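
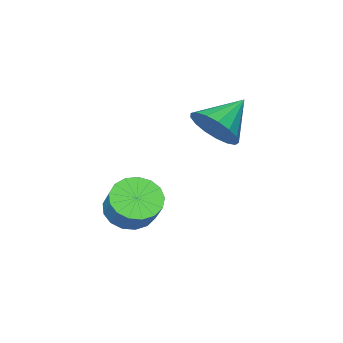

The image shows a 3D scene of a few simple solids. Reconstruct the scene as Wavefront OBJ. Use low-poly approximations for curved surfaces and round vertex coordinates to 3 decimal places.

v -1.95 2.863 1.988
v -1.604 3.39 2.588
v -3.17 2.817 2.732
v -1.78 3.651 2.315
v -1.995 3.732 1.968
v -2.2 3.614 1.625
v -2.348 3.324 1.366
v -2.404 2.928 1.248
v -2.357 2.518 1.3
v -2.216 2.187 1.51
v -2.014 2.01 1.829
v -1.798 2.03 2.184
v -1.617 2.24 2.494
v -1.512 2.593 2.689
v -1.507 3.008 2.722
v -0.407 0.954 -1.564
v 0.183 0.422 -1.36
v 0.477 1.074 -0.511
v -0.113 1.606 -0.716
v 0.36 0.667 -1.61
v 0.654 1.319 -0.761
v 0.361 0.978 -1.849
v 0.656 1.63 -1.001
v 0.187 1.283 -2.024
v 0.481 1.936 -1.175
v -0.124 1.513 -2.093
v 0.171 2.166 -1.244
v -0.499 1.615 -2.041
v -0.205 2.267 -1.192
v -0.854 1.565 -1.879
v -0.559 2.218 -1.031
v -1.106 1.375 -1.646
v -0.811 2.028 -0.798
v -1.198 1.089 -1.394
v -0.904 1.741 -0.545
v -1.109 0.772 -1.181
v -0.815 1.424 -0.332
v -0.859 0.496 -1.056
v -0.565 1.148 -0.207
v -0.506 0.325 -1.047
v -0.211 0.978 -0.198
v -0.13 0.299 -1.157
v 0.164 0.951 -0.308
f 2 1 4
f 2 4 3
f 4 1 5
f 4 5 3
f 5 1 6
f 5 6 3
f 6 1 7
f 6 7 3
f 7 1 8
f 7 8 3
f 8 1 9
f 8 9 3
f 9 1 10
f 9 10 3
f 10 1 11
f 10 11 3
f 11 1 12
f 11 12 3
f 12 1 13
f 12 13 3
f 13 1 14
f 13 14 3
f 14 1 15
f 14 15 3
f 15 1 2
f 15 2 3
f 17 16 20
f 17 20 18
f 18 20 21
f 18 21 19
f 20 16 22
f 20 22 21
f 21 22 23
f 21 23 19
f 22 16 24
f 22 24 23
f 23 24 25
f 23 25 19
f 24 16 26
f 24 26 25
f 25 26 27
f 25 27 19
f 26 16 28
f 26 28 27
f 27 28 29
f 27 29 19
f 28 16 30
f 28 30 29
f 29 30 31
f 29 31 19
f 30 16 32
f 30 32 31
f 31 32 33
f 31 33 19
f 32 16 34
f 32 34 33
f 33 34 35
f 33 35 19
f 34 16 36
f 34 36 35
f 35 36 37
f 35 37 19
f 36 16 38
f 36 38 37
f 37 38 39
f 37 39 19
f 38 16 40
f 38 40 39
f 39 40 41
f 39 41 19
f 40 16 42
f 40 42 41
f 41 42 43
f 41 43 19
f 42 16 17
f 42 17 43
f 43 17 18
f 43 18 19



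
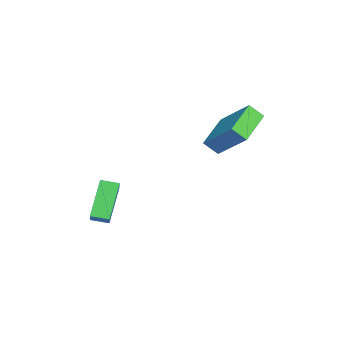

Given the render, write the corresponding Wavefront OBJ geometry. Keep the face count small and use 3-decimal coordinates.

v -5.278 2.613 0.871
v -4.42 3.909 2.253
v -5.278 3.255 0.269
v -4.42 4.551 1.651
v -3.52 2.069 0.289
v -2.662 3.365 1.671
v -3.52 2.711 -0.313
v -2.662 4.007 1.069
v -1.881 -2.533 -3.862
v -3.074 -2.298 -2.337
v -1.919 -1.719 -4.017
v -3.112 -1.483 -2.493
v -0.428 -2.257 -2.767
v -1.621 -2.021 -1.243
v -0.466 -1.442 -2.923
v -1.659 -1.207 -1.398
f 2 4 1
f 5 2 1
f 1 4 3
f 3 5 1
f 2 8 4
f 6 2 5
f 6 8 2
f 4 8 3
f 7 5 3
f 3 8 7
f 7 6 5
f 8 6 7
f 10 12 9
f 13 10 9
f 9 12 11
f 11 13 9
f 10 16 12
f 14 10 13
f 14 16 10
f 12 16 11
f 15 13 11
f 11 16 15
f 15 14 13
f 16 14 15



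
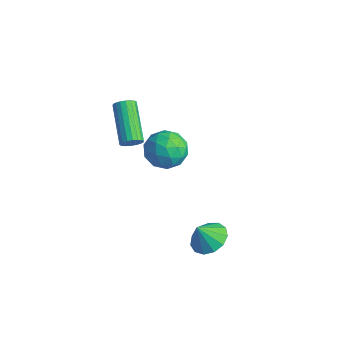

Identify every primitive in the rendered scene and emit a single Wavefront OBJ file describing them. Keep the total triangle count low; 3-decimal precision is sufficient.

v -3.102 3.964 -2.367
v -2.309 4.074 -1.637
v -1.971 3.226 -3.483
v -1.178 3.336 -2.753
v -1.983 2.632 -2.578
v -2.682 3.088 -1.888
v -1.598 4.212 -3.232
v -2.297 4.668 -2.542
v -1.38 4.226 -2.171
v -1.618 3.25 -1.767
v -2.662 4.05 -3.353
v -2.9 3.074 -2.949
v -2.805 4.084 -1.904
v -1.475 3.216 -3.216
v -1.948 2.803 -3.113
v -1.482 2.867 -2.684
v -3.024 3.505 -2.051
v -2.558 3.569 -1.622
v -2.366 2.722 -2.176
v -1.722 3.731 -3.498
v -1.256 3.795 -3.069
v -2.798 4.433 -2.436
v -2.332 4.497 -2.007
v -1.914 4.578 -2.944
v -1.793 4.238 -1.789
v -1.128 3.804 -2.445
v -1.375 4.319 -2.727
v -1.786 4.587 -2.321
v -1.933 3.664 -1.551
v -1.268 3.23 -2.208
v -1.741 2.817 -2.105
v -2.152 3.085 -1.699
v -1.387 3.754 -1.865
v -3.012 4.07 -2.912
v -2.347 3.636 -3.569
v -2.128 4.215 -3.421
v -2.539 4.483 -3.015
v -3.152 3.496 -2.675
v -2.487 3.062 -3.331
v -2.494 2.713 -2.799
v -2.905 2.981 -2.393
v -2.893 3.546 -3.255
v -0.692 0.699 0.927
v -0.355 0.995 1.21
v -1.971 1.837 2.255
v -2.308 1.541 1.973
v -0.404 1.133 1.024
v -2.019 1.974 2.07
v -0.509 1.185 0.82
v -2.124 2.026 1.865
v -0.651 1.141 0.637
v -2.266 1.982 1.682
v -0.801 1.009 0.511
v -2.416 1.85 1.556
v -0.929 0.816 0.468
v -2.545 1.657 1.513
v -1.011 0.6 0.516
v -2.626 1.441 1.561
v -1.029 0.403 0.645
v -2.645 1.245 1.69
v -0.981 0.266 0.83
v -2.596 1.107 1.876
v -0.876 0.214 1.035
v -2.491 1.055 2.08
v -0.734 0.258 1.218
v -2.349 1.099 2.263
v -0.584 0.39 1.344
v -2.199 1.231 2.389
v -0.455 0.583 1.387
v -2.071 1.424 2.432
v -0.374 0.799 1.339
v -1.989 1.64 2.384
v 2.584 2.359 -4.427
v 3.236 2.869 -4.025
v 2.376 1.841 -3.433
v 2.794 3.135 -3.979
v 2.284 3.155 -4.074
v 1.87 2.922 -4.282
v 1.683 2.511 -4.536
v 1.781 2.051 -4.755
v 2.134 1.69 -4.87
v 2.63 1.541 -4.844
v 3.111 1.651 -4.686
v 3.425 1.987 -4.446
v 3.471 2.441 -4.199
f 1 38 17
f 38 12 41
f 17 41 6
f 38 41 17
f 1 17 13
f 17 6 18
f 13 18 2
f 17 18 13
f 1 13 22
f 13 2 23
f 22 23 8
f 13 23 22
f 1 22 34
f 22 8 37
f 34 37 11
f 22 37 34
f 1 34 38
f 34 11 42
f 38 42 12
f 34 42 38
f 2 18 29
f 18 6 32
f 29 32 10
f 18 32 29
f 6 41 19
f 41 12 40
f 19 40 5
f 41 40 19
f 12 42 39
f 42 11 35
f 39 35 3
f 42 35 39
f 11 37 36
f 37 8 24
f 36 24 7
f 37 24 36
f 8 23 28
f 23 2 25
f 28 25 9
f 23 25 28
f 4 30 16
f 30 10 31
f 16 31 5
f 30 31 16
f 4 16 14
f 16 5 15
f 14 15 3
f 16 15 14
f 4 14 21
f 14 3 20
f 21 20 7
f 14 20 21
f 4 21 26
f 21 7 27
f 26 27 9
f 21 27 26
f 4 26 30
f 26 9 33
f 30 33 10
f 26 33 30
f 5 31 19
f 31 10 32
f 19 32 6
f 31 32 19
f 3 15 39
f 15 5 40
f 39 40 12
f 15 40 39
f 7 20 36
f 20 3 35
f 36 35 11
f 20 35 36
f 9 27 28
f 27 7 24
f 28 24 8
f 27 24 28
f 10 33 29
f 33 9 25
f 29 25 2
f 33 25 29
f 44 43 47
f 44 47 45
f 45 47 48
f 45 48 46
f 47 43 49
f 47 49 48
f 48 49 50
f 48 50 46
f 49 43 51
f 49 51 50
f 50 51 52
f 50 52 46
f 51 43 53
f 51 53 52
f 52 53 54
f 52 54 46
f 53 43 55
f 53 55 54
f 54 55 56
f 54 56 46
f 55 43 57
f 55 57 56
f 56 57 58
f 56 58 46
f 57 43 59
f 57 59 58
f 58 59 60
f 58 60 46
f 59 43 61
f 59 61 60
f 60 61 62
f 60 62 46
f 61 43 63
f 61 63 62
f 62 63 64
f 62 64 46
f 63 43 65
f 63 65 64
f 64 65 66
f 64 66 46
f 65 43 67
f 65 67 66
f 66 67 68
f 66 68 46
f 67 43 69
f 67 69 68
f 68 69 70
f 68 70 46
f 69 43 71
f 69 71 70
f 70 71 72
f 70 72 46
f 71 43 44
f 71 44 72
f 72 44 45
f 72 45 46
f 74 73 76
f 74 76 75
f 76 73 77
f 76 77 75
f 77 73 78
f 77 78 75
f 78 73 79
f 78 79 75
f 79 73 80
f 79 80 75
f 80 73 81
f 80 81 75
f 81 73 82
f 81 82 75
f 82 73 83
f 82 83 75
f 83 73 84
f 83 84 75
f 84 73 85
f 84 85 75
f 85 73 74
f 85 74 75



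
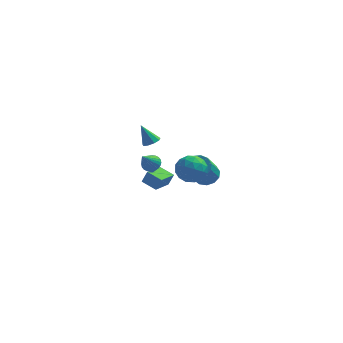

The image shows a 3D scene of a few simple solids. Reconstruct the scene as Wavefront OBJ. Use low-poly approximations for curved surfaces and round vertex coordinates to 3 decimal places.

v 0.26 -3.194 2.448
v 0.602 -2.93 2.789
v -0.08 -4.046 3.452
v 0.42 -2.821 2.82
v 0.213 -2.768 2.794
v 0.014 -2.781 2.716
v -0.148 -2.856 2.597
v -0.248 -2.983 2.455
v -0.271 -3.142 2.313
v -0.212 -3.308 2.191
v -0.082 -3.458 2.108
v 0.1 -3.567 2.077
v 0.307 -3.619 2.103
v 0.506 -3.606 2.181
v 0.668 -3.531 2.3
v 0.768 -3.404 2.441
v 0.79 -3.246 2.584
v 0.732 -3.079 2.706
v -0.36 0.885 1.6
v 0.085 0.722 1.858
v -0.96 1.055 2.74
v 0.095 1.088 1.809
v -0.109 1.359 1.661
v -0.43 1.408 1.485
v -0.718 1.213 1.363
v -0.839 0.864 1.351
v -0.736 0.525 1.456
v -0.457 0.355 1.628
v -0.133 0.432 1.787
v 1.334 -1.771 1.065
v 2.06 -1.423 0.587
v 2.28 -2.277 2.133
v 3.006 -1.929 1.655
v 2.393 -1.35 2.062
v 1.808 -1.038 1.401
v 2.532 -2.662 1.319
v 1.947 -2.35 0.658
v 2.8 -1.974 0.744
v 2.714 -1.163 1.203
v 1.626 -2.537 1.517
v 1.54 -1.726 1.976
v 1.614 -1.553 0.732
v 2.726 -2.147 1.988
v 2.366 -1.807 2.227
v 2.792 -1.603 1.946
v 1.466 -1.326 1.211
v 1.892 -1.122 0.93
v 2.088 -1.079 1.797
v 2.448 -2.578 1.79
v 2.874 -2.374 1.509
v 1.548 -2.097 0.774
v 1.974 -1.893 0.493
v 2.252 -2.621 0.923
v 2.475 -1.672 0.543
v 3.032 -1.969 1.171
v 2.753 -2.4 0.973
v 2.409 -2.217 0.585
v 2.425 -1.196 0.813
v 2.981 -1.493 1.441
v 2.621 -1.153 1.68
v 2.277 -0.969 1.292
v 2.86 -1.519 0.905
v 1.359 -2.207 1.279
v 1.915 -2.504 1.907
v 2.063 -2.731 1.428
v 1.719 -2.547 1.04
v 1.308 -1.731 1.549
v 1.865 -2.028 2.177
v 1.931 -1.483 2.135
v 1.587 -1.3 1.747
v 1.48 -2.181 1.815
v 2.193 4.412 -2.938
v 2.958 4.496 -2.686
v 2.632 3.173 -1.25
v 1.867 3.088 -1.502
v 2.713 4.805 -2.457
v 2.387 3.482 -1.021
v 2.302 4.99 -2.381
v 1.976 3.666 -0.945
v 1.857 4.99 -2.481
v 1.531 3.666 -1.045
v 1.518 4.807 -2.727
v 1.192 3.483 -1.291
v 1.394 4.499 -3.039
v 1.068 3.175 -1.603
v 1.523 4.163 -3.32
v 1.197 2.839 -1.884
v 1.865 3.906 -3.479
v 1.539 2.582 -2.043
v 2.311 3.81 -3.466
v 1.985 2.486 -2.031
v 2.72 3.905 -3.286
v 2.394 2.581 -1.85
v 2.961 4.161 -2.995
v 2.635 2.837 -1.559
v -0.894 0.794 -1.547
v -0.596 0.852 -0.797
v -0.384 1.998 -1.842
v -0.085 2.055 -1.091
v -0.055 0.365 -1.849
v 0.244 0.422 -1.098
v 0.456 1.568 -2.143
v 0.754 1.626 -1.393
f 2 1 4
f 2 4 3
f 4 1 5
f 4 5 3
f 5 1 6
f 5 6 3
f 6 1 7
f 6 7 3
f 7 1 8
f 7 8 3
f 8 1 9
f 8 9 3
f 9 1 10
f 9 10 3
f 10 1 11
f 10 11 3
f 11 1 12
f 11 12 3
f 12 1 13
f 12 13 3
f 13 1 14
f 13 14 3
f 14 1 15
f 14 15 3
f 15 1 16
f 15 16 3
f 16 1 17
f 16 17 3
f 17 1 18
f 17 18 3
f 18 1 2
f 18 2 3
f 20 19 22
f 20 22 21
f 22 19 23
f 22 23 21
f 23 19 24
f 23 24 21
f 24 19 25
f 24 25 21
f 25 19 26
f 25 26 21
f 26 19 27
f 26 27 21
f 27 19 28
f 27 28 21
f 28 19 29
f 28 29 21
f 29 19 20
f 29 20 21
f 30 67 46
f 67 41 70
f 46 70 35
f 67 70 46
f 30 46 42
f 46 35 47
f 42 47 31
f 46 47 42
f 30 42 51
f 42 31 52
f 51 52 37
f 42 52 51
f 30 51 63
f 51 37 66
f 63 66 40
f 51 66 63
f 30 63 67
f 63 40 71
f 67 71 41
f 63 71 67
f 31 47 58
f 47 35 61
f 58 61 39
f 47 61 58
f 35 70 48
f 70 41 69
f 48 69 34
f 70 69 48
f 41 71 68
f 71 40 64
f 68 64 32
f 71 64 68
f 40 66 65
f 66 37 53
f 65 53 36
f 66 53 65
f 37 52 57
f 52 31 54
f 57 54 38
f 52 54 57
f 33 59 45
f 59 39 60
f 45 60 34
f 59 60 45
f 33 45 43
f 45 34 44
f 43 44 32
f 45 44 43
f 33 43 50
f 43 32 49
f 50 49 36
f 43 49 50
f 33 50 55
f 50 36 56
f 55 56 38
f 50 56 55
f 33 55 59
f 55 38 62
f 59 62 39
f 55 62 59
f 34 60 48
f 60 39 61
f 48 61 35
f 60 61 48
f 32 44 68
f 44 34 69
f 68 69 41
f 44 69 68
f 36 49 65
f 49 32 64
f 65 64 40
f 49 64 65
f 38 56 57
f 56 36 53
f 57 53 37
f 56 53 57
f 39 62 58
f 62 38 54
f 58 54 31
f 62 54 58
f 73 72 76
f 73 76 74
f 74 76 77
f 74 77 75
f 76 72 78
f 76 78 77
f 77 78 79
f 77 79 75
f 78 72 80
f 78 80 79
f 79 80 81
f 79 81 75
f 80 72 82
f 80 82 81
f 81 82 83
f 81 83 75
f 82 72 84
f 82 84 83
f 83 84 85
f 83 85 75
f 84 72 86
f 84 86 85
f 85 86 87
f 85 87 75
f 86 72 88
f 86 88 87
f 87 88 89
f 87 89 75
f 88 72 90
f 88 90 89
f 89 90 91
f 89 91 75
f 90 72 92
f 90 92 91
f 91 92 93
f 91 93 75
f 92 72 94
f 92 94 93
f 93 94 95
f 93 95 75
f 94 72 73
f 94 73 95
f 95 73 74
f 95 74 75
f 97 99 96
f 100 97 96
f 96 99 98
f 98 100 96
f 97 103 99
f 101 97 100
f 101 103 97
f 99 103 98
f 102 100 98
f 98 103 102
f 102 101 100
f 103 101 102



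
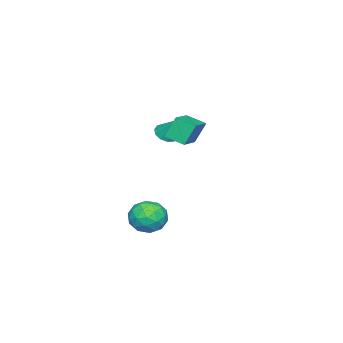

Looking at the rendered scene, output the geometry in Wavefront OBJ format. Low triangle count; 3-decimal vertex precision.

v -0.837 1.858 -4.18
v -0.228 1.065 -4.593
v -1.772 0.675 -3.287
v -1.163 -0.118 -3.7
v -0.736 0.577 -2.989
v -0.158 1.308 -3.54
v -1.842 0.432 -4.34
v -1.264 1.163 -4.891
v -0.849 0.183 -4.692
v -0.165 0.273 -3.857
v -1.835 1.467 -4.023
v -1.151 1.557 -3.188
v -0.451 1.565 -4.465
v -1.549 0.175 -3.415
v -1.298 0.583 -2.997
v -0.94 0.117 -3.24
v -0.409 1.709 -3.846
v -0.051 1.242 -4.089
v -0.35 0.955 -3.146
v -1.949 0.498 -3.791
v -1.591 0.031 -4.034
v -1.06 1.623 -4.64
v -0.702 1.157 -4.883
v -1.65 0.785 -4.734
v -0.457 0.58 -4.766
v -1.007 -0.115 -4.241
v -1.406 0.208 -4.617
v -1.067 0.638 -4.941
v -0.055 0.633 -4.275
v -0.605 -0.062 -3.751
v -0.354 0.347 -3.332
v -0.014 0.777 -3.656
v -0.42 0.115 -4.333
v -1.395 1.802 -4.129
v -1.945 1.107 -3.605
v -1.986 0.963 -4.224
v -1.646 1.393 -4.548
v -0.993 1.855 -3.639
v -1.543 1.16 -3.114
v -0.933 1.102 -2.939
v -0.594 1.532 -3.263
v -1.58 1.625 -3.547
v -3.924 0.326 0.769
v -3.549 -0.199 1.043
v -3.516 1.274 2.031
v -3.303 0.004 0.81
v -3.255 0.309 0.565
v -3.418 0.62 0.385
v -3.743 0.836 0.327
v -4.125 0.891 0.409
v -4.443 0.766 0.606
v -4.596 0.501 0.855
v -4.536 0.181 1.076
v -4.282 -0.094 1.201
v -3.914 -0.235 1.188
v -1.88 1.94 1.742
v -2.311 2.338 2.936
v -1.982 2.987 1.357
v -2.413 3.385 2.551
v -0.147 2.295 2.249
v -0.578 2.693 3.443
v -0.249 3.342 1.864
v -0.68 3.74 3.058
f 1 38 17
f 38 12 41
f 17 41 6
f 38 41 17
f 1 17 13
f 17 6 18
f 13 18 2
f 17 18 13
f 1 13 22
f 13 2 23
f 22 23 8
f 13 23 22
f 1 22 34
f 22 8 37
f 34 37 11
f 22 37 34
f 1 34 38
f 34 11 42
f 38 42 12
f 34 42 38
f 2 18 29
f 18 6 32
f 29 32 10
f 18 32 29
f 6 41 19
f 41 12 40
f 19 40 5
f 41 40 19
f 12 42 39
f 42 11 35
f 39 35 3
f 42 35 39
f 11 37 36
f 37 8 24
f 36 24 7
f 37 24 36
f 8 23 28
f 23 2 25
f 28 25 9
f 23 25 28
f 4 30 16
f 30 10 31
f 16 31 5
f 30 31 16
f 4 16 14
f 16 5 15
f 14 15 3
f 16 15 14
f 4 14 21
f 14 3 20
f 21 20 7
f 14 20 21
f 4 21 26
f 21 7 27
f 26 27 9
f 21 27 26
f 4 26 30
f 26 9 33
f 30 33 10
f 26 33 30
f 5 31 19
f 31 10 32
f 19 32 6
f 31 32 19
f 3 15 39
f 15 5 40
f 39 40 12
f 15 40 39
f 7 20 36
f 20 3 35
f 36 35 11
f 20 35 36
f 9 27 28
f 27 7 24
f 28 24 8
f 27 24 28
f 10 33 29
f 33 9 25
f 29 25 2
f 33 25 29
f 44 43 46
f 44 46 45
f 46 43 47
f 46 47 45
f 47 43 48
f 47 48 45
f 48 43 49
f 48 49 45
f 49 43 50
f 49 50 45
f 50 43 51
f 50 51 45
f 51 43 52
f 51 52 45
f 52 43 53
f 52 53 45
f 53 43 54
f 53 54 45
f 54 43 55
f 54 55 45
f 55 43 44
f 55 44 45
f 57 59 56
f 60 57 56
f 56 59 58
f 58 60 56
f 57 63 59
f 61 57 60
f 61 63 57
f 59 63 58
f 62 60 58
f 58 63 62
f 62 61 60
f 63 61 62



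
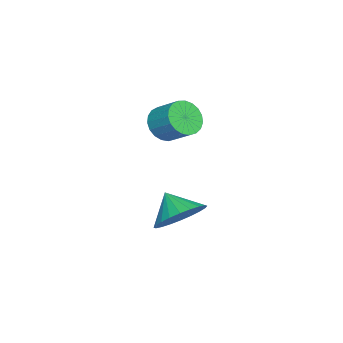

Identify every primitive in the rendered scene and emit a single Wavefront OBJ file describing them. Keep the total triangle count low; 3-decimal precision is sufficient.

v -1.7 -3.468 0.111
v -1.308 -3.225 -0.429
v -0.949 -2.429 0.189
v -1.34 -2.672 0.729
v -1.563 -3.081 -0.468
v -1.203 -2.284 0.15
v -1.841 -3.003 -0.406
v -1.481 -2.207 0.211
v -2.094 -3.006 -0.255
v -1.735 -2.209 0.362
v -2.28 -3.088 -0.041
v -1.921 -2.292 0.577
v -2.365 -3.237 0.2
v -2.006 -2.44 0.817
v -2.335 -3.425 0.425
v -1.976 -2.629 1.043
v -2.195 -3.621 0.596
v -1.836 -2.825 1.214
v -1.97 -3.79 0.683
v -1.61 -2.994 1.301
v -1.698 -3.904 0.672
v -1.338 -3.108 1.289
v -1.426 -3.942 0.563
v -1.066 -3.146 1.181
v -1.201 -3.899 0.376
v -0.842 -3.102 0.994
v -1.063 -3.781 0.144
v -0.704 -2.984 0.761
v -1.035 -3.609 -0.095
v -0.675 -2.812 0.523
v -1.122 -3.412 -0.297
v -0.762 -2.616 0.321
v -0.402 -2.569 -3.332
v 0.105 -3.313 -3.665
v -0.898 -3.231 -2.608
v 0.331 -3.186 -3.395
v 0.445 -2.965 -3.114
v 0.43 -2.684 -2.868
v 0.289 -2.385 -2.691
v 0.042 -2.114 -2.613
v -0.272 -1.913 -2.644
v -0.606 -1.811 -2.78
v -0.909 -1.825 -3
v -1.134 -1.952 -3.27
v -1.249 -2.173 -3.55
v -1.234 -2.454 -3.797
v -1.092 -2.753 -3.973
v -0.846 -3.024 -4.052
v -0.532 -3.225 -4.021
v -0.198 -3.327 -3.885
f 2 1 5
f 2 5 3
f 3 5 6
f 3 6 4
f 5 1 7
f 5 7 6
f 6 7 8
f 6 8 4
f 7 1 9
f 7 9 8
f 8 9 10
f 8 10 4
f 9 1 11
f 9 11 10
f 10 11 12
f 10 12 4
f 11 1 13
f 11 13 12
f 12 13 14
f 12 14 4
f 13 1 15
f 13 15 14
f 14 15 16
f 14 16 4
f 15 1 17
f 15 17 16
f 16 17 18
f 16 18 4
f 17 1 19
f 17 19 18
f 18 19 20
f 18 20 4
f 19 1 21
f 19 21 20
f 20 21 22
f 20 22 4
f 21 1 23
f 21 23 22
f 22 23 24
f 22 24 4
f 23 1 25
f 23 25 24
f 24 25 26
f 24 26 4
f 25 1 27
f 25 27 26
f 26 27 28
f 26 28 4
f 27 1 29
f 27 29 28
f 28 29 30
f 28 30 4
f 29 1 31
f 29 31 30
f 30 31 32
f 30 32 4
f 31 1 2
f 31 2 32
f 32 2 3
f 32 3 4
f 34 33 36
f 34 36 35
f 36 33 37
f 36 37 35
f 37 33 38
f 37 38 35
f 38 33 39
f 38 39 35
f 39 33 40
f 39 40 35
f 40 33 41
f 40 41 35
f 41 33 42
f 41 42 35
f 42 33 43
f 42 43 35
f 43 33 44
f 43 44 35
f 44 33 45
f 44 45 35
f 45 33 46
f 45 46 35
f 46 33 47
f 46 47 35
f 47 33 48
f 47 48 35
f 48 33 49
f 48 49 35
f 49 33 50
f 49 50 35
f 50 33 34
f 50 34 35



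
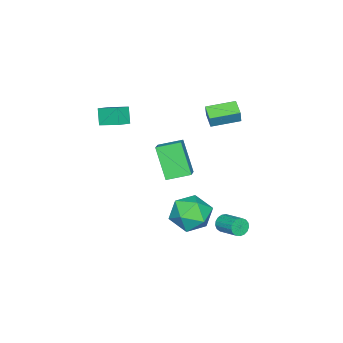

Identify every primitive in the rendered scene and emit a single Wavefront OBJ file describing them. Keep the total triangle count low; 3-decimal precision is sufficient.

v 0.561 1.569 0.002
v -0.002 0.626 1.733
v 1.524 2.017 0.559
v 0.961 1.074 2.29
v 1.259 0.506 -0.35
v 0.696 -0.437 1.381
v 2.222 0.954 0.207
v 1.659 0.011 1.938
v 3.46 4.008 -1.227
v 4.526 3.516 -1.136
v 2.874 3.024 0.296
v 3.94 2.532 0.387
v 3.799 3.678 0.618
v 4.161 4.286 -0.323
v 3.239 2.254 -0.517
v 3.601 2.862 -1.458
v 4.389 2.431 -0.697
v 4.735 3.311 0.005
v 2.665 3.229 -0.845
v 3.011 4.109 -0.143
v 1.205 -3.667 3.283
v 1.241 -2.452 3.772
v 0.411 -3.515 2.963
v 0.447 -2.299 3.451
v 1.633 -3.321 2.389
v 1.669 -2.105 2.877
v 0.839 -3.168 2.068
v 0.875 -1.953 2.557
v -2.542 0.488 2.069
v -2.253 0.593 2.894
v -3.607 1.674 2.291
v -3.318 1.78 3.116
v -1.902 1.12 1.764
v -1.613 1.226 2.589
v -2.967 2.307 1.986
v -2.678 2.412 2.811
v 0.499 3.332 -3.298
v 0.67 3.08 -2.84
v 1.131 4.256 -2.364
v 0.961 4.508 -2.822
v 0.877 3.064 -3.001
v 1.339 4.24 -2.526
v 0.998 3.109 -3.231
v 1.459 4.285 -2.755
v 1.004 3.206 -3.476
v 1.466 4.382 -3
v 0.895 3.331 -3.68
v 1.356 4.507 -3.204
v 0.695 3.457 -3.796
v 1.157 4.633 -3.321
v 0.45 3.554 -3.799
v 0.912 4.73 -3.323
v 0.217 3.6 -3.686
v 0.678 4.776 -3.211
v 0.048 3.585 -3.485
v 0.51 4.761 -3.009
v -0.017 3.512 -3.241
v 0.444 4.688 -2.765
v 0.035 3.397 -3.009
v 0.497 4.573 -2.534
v 0.195 3.268 -2.844
v 0.656 4.444 -2.369
v 0.424 3.153 -2.783
v 0.885 4.33 -2.307
f 2 4 1
f 5 2 1
f 1 4 3
f 3 5 1
f 2 8 4
f 6 2 5
f 6 8 2
f 4 8 3
f 7 5 3
f 3 8 7
f 7 6 5
f 8 6 7
f 9 20 14
f 9 14 10
f 9 10 16
f 9 16 19
f 9 19 20
f 10 14 18
f 14 20 13
f 20 19 11
f 19 16 15
f 16 10 17
f 12 18 13
f 12 13 11
f 12 11 15
f 12 15 17
f 12 17 18
f 13 18 14
f 11 13 20
f 15 11 19
f 17 15 16
f 18 17 10
f 22 24 21
f 25 22 21
f 21 24 23
f 23 25 21
f 22 28 24
f 26 22 25
f 26 28 22
f 24 28 23
f 27 25 23
f 23 28 27
f 27 26 25
f 28 26 27
f 30 32 29
f 33 30 29
f 29 32 31
f 31 33 29
f 30 36 32
f 34 30 33
f 34 36 30
f 32 36 31
f 35 33 31
f 31 36 35
f 35 34 33
f 36 34 35
f 38 37 41
f 38 41 39
f 39 41 42
f 39 42 40
f 41 37 43
f 41 43 42
f 42 43 44
f 42 44 40
f 43 37 45
f 43 45 44
f 44 45 46
f 44 46 40
f 45 37 47
f 45 47 46
f 46 47 48
f 46 48 40
f 47 37 49
f 47 49 48
f 48 49 50
f 48 50 40
f 49 37 51
f 49 51 50
f 50 51 52
f 50 52 40
f 51 37 53
f 51 53 52
f 52 53 54
f 52 54 40
f 53 37 55
f 53 55 54
f 54 55 56
f 54 56 40
f 55 37 57
f 55 57 56
f 56 57 58
f 56 58 40
f 57 37 59
f 57 59 58
f 58 59 60
f 58 60 40
f 59 37 61
f 59 61 60
f 60 61 62
f 60 62 40
f 61 37 63
f 61 63 62
f 62 63 64
f 62 64 40
f 63 37 38
f 63 38 64
f 64 38 39
f 64 39 40



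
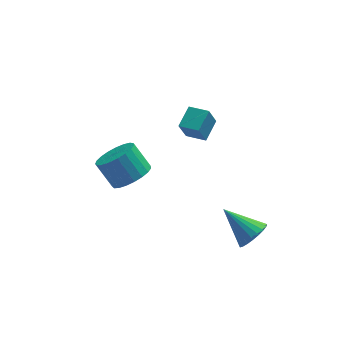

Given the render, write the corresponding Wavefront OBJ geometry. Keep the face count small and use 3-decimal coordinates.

v 1.343 1.334 0.061
v 0.911 1.018 1.267
v 2.021 2.38 0.578
v 1.589 2.064 1.784
v 2.271 0.656 0.216
v 1.839 0.34 1.422
v 2.949 1.702 0.733
v 2.517 1.386 1.939
v -2.038 -3.797 2.365
v -1.495 -2.877 2.148
v -2.22 -2.163 3.357
v -2.762 -3.083 3.575
v -1.869 -2.828 1.895
v -2.593 -2.115 3.105
v -2.271 -2.946 1.724
v -2.996 -2.233 2.934
v -2.634 -3.212 1.664
v -3.358 -2.499 2.874
v -2.893 -3.579 1.725
v -3.617 -2.866 2.935
v -3.004 -3.983 1.897
v -3.728 -3.27 3.106
v -2.949 -4.355 2.149
v -3.673 -3.642 3.359
v -2.735 -4.631 2.439
v -3.46 -3.918 3.649
v -2.402 -4.762 2.717
v -3.126 -4.049 3.926
v -2.005 -4.726 2.933
v -2.729 -4.013 4.143
v -1.614 -4.53 3.051
v -2.338 -3.817 4.261
v -1.296 -4.207 3.051
v -2.021 -3.493 4.261
v -1.107 -3.812 2.932
v -1.831 -3.099 4.142
v -1.078 -3.416 2.715
v -1.803 -2.702 3.925
v -1.216 -3.084 2.437
v -1.94 -2.371 3.647
v 3.874 -4.4 -2.817
v 4.316 -4.728 -2.043
v 2.546 -3.28 -1.583
v 4.521 -4.399 -2.121
v 4.613 -4.07 -2.32
v 4.578 -3.799 -2.605
v 4.421 -3.631 -2.926
v 4.169 -3.596 -3.228
v 3.866 -3.7 -3.46
v 3.565 -3.925 -3.58
v 3.317 -4.232 -3.568
v 3.165 -4.568 -3.427
v 3.135 -4.875 -3.18
v 3.234 -5.1 -2.87
v 3.443 -5.204 -2.551
v 3.726 -5.168 -2.278
v 4.035 -5 -2.099
f 2 4 1
f 5 2 1
f 1 4 3
f 3 5 1
f 2 8 4
f 6 2 5
f 6 8 2
f 4 8 3
f 7 5 3
f 3 8 7
f 7 6 5
f 8 6 7
f 10 9 13
f 10 13 11
f 11 13 14
f 11 14 12
f 13 9 15
f 13 15 14
f 14 15 16
f 14 16 12
f 15 9 17
f 15 17 16
f 16 17 18
f 16 18 12
f 17 9 19
f 17 19 18
f 18 19 20
f 18 20 12
f 19 9 21
f 19 21 20
f 20 21 22
f 20 22 12
f 21 9 23
f 21 23 22
f 22 23 24
f 22 24 12
f 23 9 25
f 23 25 24
f 24 25 26
f 24 26 12
f 25 9 27
f 25 27 26
f 26 27 28
f 26 28 12
f 27 9 29
f 27 29 28
f 28 29 30
f 28 30 12
f 29 9 31
f 29 31 30
f 30 31 32
f 30 32 12
f 31 9 33
f 31 33 32
f 32 33 34
f 32 34 12
f 33 9 35
f 33 35 34
f 34 35 36
f 34 36 12
f 35 9 37
f 35 37 36
f 36 37 38
f 36 38 12
f 37 9 39
f 37 39 38
f 38 39 40
f 38 40 12
f 39 9 10
f 39 10 40
f 40 10 11
f 40 11 12
f 42 41 44
f 42 44 43
f 44 41 45
f 44 45 43
f 45 41 46
f 45 46 43
f 46 41 47
f 46 47 43
f 47 41 48
f 47 48 43
f 48 41 49
f 48 49 43
f 49 41 50
f 49 50 43
f 50 41 51
f 50 51 43
f 51 41 52
f 51 52 43
f 52 41 53
f 52 53 43
f 53 41 54
f 53 54 43
f 54 41 55
f 54 55 43
f 55 41 56
f 55 56 43
f 56 41 57
f 56 57 43
f 57 41 42
f 57 42 43



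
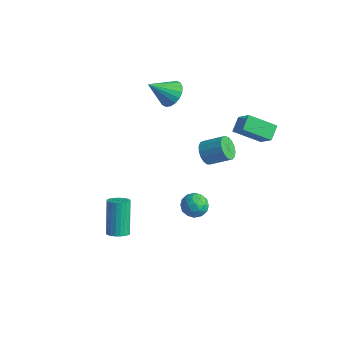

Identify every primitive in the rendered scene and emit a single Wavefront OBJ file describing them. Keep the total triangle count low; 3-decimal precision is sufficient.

v 1.899 0.12 3.162
v 2.233 0.263 2.541
v 3.195 0.863 3.197
v 2.861 0.72 3.818
v 2.03 0.537 2.589
v 2.991 1.137 3.246
v 1.796 0.715 2.77
v 2.758 1.315 3.426
v 1.586 0.757 3.039
v 2.548 1.357 3.696
v 1.447 0.652 3.337
v 2.409 1.252 3.994
v 1.412 0.426 3.595
v 2.374 1.026 4.251
v 1.489 0.13 3.754
v 2.451 0.73 4.41
v 1.66 -0.168 3.777
v 2.622 0.432 4.433
v 1.885 -0.401 3.659
v 2.847 0.199 4.315
v 2.114 -0.514 3.427
v 3.076 0.086 4.083
v 2.293 -0.482 3.135
v 3.255 0.118 3.791
v 2.382 -0.312 2.848
v 3.344 0.288 3.505
v 2.361 -0.043 2.634
v 3.323 0.557 3.29
v 2.745 -2.029 1.384
v 3.369 -1.612 1.488
v 3.351 -3.028 1.752
v 3.975 -2.611 1.856
v 3.377 -2.519 2.312
v 3.003 -1.902 2.084
v 3.717 -2.738 1.156
v 3.343 -2.121 0.928
v 3.969 -2.051 1.347
v 3.759 -1.915 2.062
v 2.961 -2.725 1.178
v 2.751 -2.589 1.893
v 3.004 -1.733 1.404
v 3.716 -2.907 1.836
v 3.365 -2.853 2.104
v 3.732 -2.608 2.165
v 2.789 -1.903 1.754
v 3.155 -1.658 1.815
v 3.16 -2.191 2.3
v 3.565 -2.982 1.425
v 3.931 -2.737 1.486
v 2.988 -2.032 1.075
v 3.355 -1.787 1.136
v 3.56 -2.449 0.94
v 3.723 -1.746 1.382
v 4.08 -2.333 1.598
v 3.928 -2.408 1.187
v 3.708 -2.045 1.053
v 3.6 -1.666 1.802
v 3.956 -2.253 2.018
v 3.605 -2.199 2.286
v 3.385 -1.836 2.153
v 3.953 -1.924 1.719
v 2.764 -2.387 1.222
v 3.12 -2.974 1.438
v 3.335 -2.804 1.087
v 3.115 -2.441 0.954
v 2.64 -2.307 1.642
v 2.997 -2.894 1.858
v 3.012 -2.595 2.187
v 2.792 -2.232 2.053
v 2.767 -2.716 1.521
v 1.699 2.368 3.198
v 2.665 2.055 4.247
v 1.423 3.127 3.679
v 2.388 2.813 4.728
v 2.852 3.287 2.412
v 3.817 2.973 3.461
v 2.575 4.045 2.893
v 3.541 3.732 3.942
v -2.871 2.646 3.201
v -2.176 2.743 3.716
v -3.549 1.574 4.319
v -2.414 3.022 3.839
v -2.743 3.227 3.836
v -3.097 3.316 3.707
v -3.406 3.273 3.478
v -3.609 3.106 3.194
v -3.666 2.847 2.912
v -3.566 2.548 2.687
v -3.327 2.269 2.563
v -2.999 2.064 2.567
v -2.645 1.975 2.695
v -2.336 2.018 2.925
v -2.133 2.185 3.208
v -2.076 2.444 3.491
v -0.365 -4.061 -2.265
v -0.08 -4.502 -1.935
v -0.81 -3.679 -0.205
v -1.095 -3.239 -0.535
v 0.091 -4.332 -1.944
v -0.638 -3.509 -0.214
v 0.193 -4.12 -2.002
v -0.536 -3.297 -0.272
v 0.21 -3.9 -2.1
v -0.52 -3.077 -0.369
v 0.139 -3.704 -2.223
v -0.59 -2.881 -0.492
v -0.008 -3.562 -2.352
v -0.738 -2.739 -0.622
v -0.21 -3.497 -2.468
v -0.939 -2.674 -0.738
v -0.436 -3.517 -2.554
v -1.165 -2.694 -0.823
v -0.65 -3.621 -2.595
v -1.38 -2.798 -0.865
v -0.822 -3.791 -2.586
v -1.551 -2.968 -0.856
v -0.924 -4.003 -2.528
v -1.653 -3.18 -0.798
v -0.94 -4.223 -2.431
v -1.67 -3.4 -0.7
v -0.87 -4.419 -2.308
v -1.599 -3.596 -0.577
v -0.722 -4.561 -2.178
v -1.452 -3.738 -0.448
v -0.521 -4.626 -2.062
v -1.25 -3.803 -0.332
v -0.295 -4.606 -1.977
v -1.024 -3.783 -0.246
f 2 1 5
f 2 5 3
f 3 5 6
f 3 6 4
f 5 1 7
f 5 7 6
f 6 7 8
f 6 8 4
f 7 1 9
f 7 9 8
f 8 9 10
f 8 10 4
f 9 1 11
f 9 11 10
f 10 11 12
f 10 12 4
f 11 1 13
f 11 13 12
f 12 13 14
f 12 14 4
f 13 1 15
f 13 15 14
f 14 15 16
f 14 16 4
f 15 1 17
f 15 17 16
f 16 17 18
f 16 18 4
f 17 1 19
f 17 19 18
f 18 19 20
f 18 20 4
f 19 1 21
f 19 21 20
f 20 21 22
f 20 22 4
f 21 1 23
f 21 23 22
f 22 23 24
f 22 24 4
f 23 1 25
f 23 25 24
f 24 25 26
f 24 26 4
f 25 1 27
f 25 27 26
f 26 27 28
f 26 28 4
f 27 1 2
f 27 2 28
f 28 2 3
f 28 3 4
f 29 66 45
f 66 40 69
f 45 69 34
f 66 69 45
f 29 45 41
f 45 34 46
f 41 46 30
f 45 46 41
f 29 41 50
f 41 30 51
f 50 51 36
f 41 51 50
f 29 50 62
f 50 36 65
f 62 65 39
f 50 65 62
f 29 62 66
f 62 39 70
f 66 70 40
f 62 70 66
f 30 46 57
f 46 34 60
f 57 60 38
f 46 60 57
f 34 69 47
f 69 40 68
f 47 68 33
f 69 68 47
f 40 70 67
f 70 39 63
f 67 63 31
f 70 63 67
f 39 65 64
f 65 36 52
f 64 52 35
f 65 52 64
f 36 51 56
f 51 30 53
f 56 53 37
f 51 53 56
f 32 58 44
f 58 38 59
f 44 59 33
f 58 59 44
f 32 44 42
f 44 33 43
f 42 43 31
f 44 43 42
f 32 42 49
f 42 31 48
f 49 48 35
f 42 48 49
f 32 49 54
f 49 35 55
f 54 55 37
f 49 55 54
f 32 54 58
f 54 37 61
f 58 61 38
f 54 61 58
f 33 59 47
f 59 38 60
f 47 60 34
f 59 60 47
f 31 43 67
f 43 33 68
f 67 68 40
f 43 68 67
f 35 48 64
f 48 31 63
f 64 63 39
f 48 63 64
f 37 55 56
f 55 35 52
f 56 52 36
f 55 52 56
f 38 61 57
f 61 37 53
f 57 53 30
f 61 53 57
f 72 74 71
f 75 72 71
f 71 74 73
f 73 75 71
f 72 78 74
f 76 72 75
f 76 78 72
f 74 78 73
f 77 75 73
f 73 78 77
f 77 76 75
f 78 76 77
f 80 79 82
f 80 82 81
f 82 79 83
f 82 83 81
f 83 79 84
f 83 84 81
f 84 79 85
f 84 85 81
f 85 79 86
f 85 86 81
f 86 79 87
f 86 87 81
f 87 79 88
f 87 88 81
f 88 79 89
f 88 89 81
f 89 79 90
f 89 90 81
f 90 79 91
f 90 91 81
f 91 79 92
f 91 92 81
f 92 79 93
f 92 93 81
f 93 79 94
f 93 94 81
f 94 79 80
f 94 80 81
f 96 95 99
f 96 99 97
f 97 99 100
f 97 100 98
f 99 95 101
f 99 101 100
f 100 101 102
f 100 102 98
f 101 95 103
f 101 103 102
f 102 103 104
f 102 104 98
f 103 95 105
f 103 105 104
f 104 105 106
f 104 106 98
f 105 95 107
f 105 107 106
f 106 107 108
f 106 108 98
f 107 95 109
f 107 109 108
f 108 109 110
f 108 110 98
f 109 95 111
f 109 111 110
f 110 111 112
f 110 112 98
f 111 95 113
f 111 113 112
f 112 113 114
f 112 114 98
f 113 95 115
f 113 115 114
f 114 115 116
f 114 116 98
f 115 95 117
f 115 117 116
f 116 117 118
f 116 118 98
f 117 95 119
f 117 119 118
f 118 119 120
f 118 120 98
f 119 95 121
f 119 121 120
f 120 121 122
f 120 122 98
f 121 95 123
f 121 123 122
f 122 123 124
f 122 124 98
f 123 95 125
f 123 125 124
f 124 125 126
f 124 126 98
f 125 95 127
f 125 127 126
f 126 127 128
f 126 128 98
f 127 95 96
f 127 96 128
f 128 96 97
f 128 97 98



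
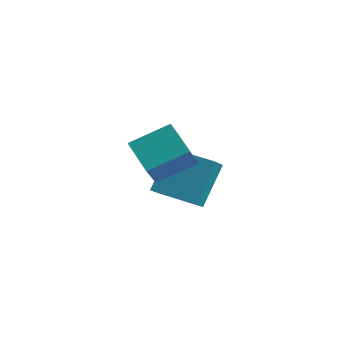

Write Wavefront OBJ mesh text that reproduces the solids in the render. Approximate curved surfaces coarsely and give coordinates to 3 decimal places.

v -0.24 1.571 -4.994
v -0.108 0.785 -4.311
v -0.187 2.895 -3.483
v -0.055 2.109 -2.799
v 1.555 1.711 -5.181
v 1.687 0.925 -4.497
v 1.608 3.035 -3.669
v 1.74 2.249 -2.986
v 1.673 -1.704 -1.789
v 1.842 -2.565 -0.647
v 0.54 -1.07 -1.143
v 0.709 -1.931 -0.001
v 2.691 -0.589 -1.099
v 2.86 -1.45 0.043
v 1.558 0.045 -0.453
v 1.727 -0.816 0.689
f 2 4 1
f 5 2 1
f 1 4 3
f 3 5 1
f 2 8 4
f 6 2 5
f 6 8 2
f 4 8 3
f 7 5 3
f 3 8 7
f 7 6 5
f 8 6 7
f 10 12 9
f 13 10 9
f 9 12 11
f 11 13 9
f 10 16 12
f 14 10 13
f 14 16 10
f 12 16 11
f 15 13 11
f 11 16 15
f 15 14 13
f 16 14 15



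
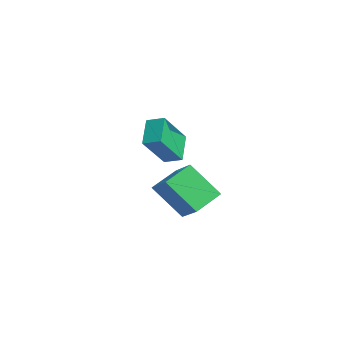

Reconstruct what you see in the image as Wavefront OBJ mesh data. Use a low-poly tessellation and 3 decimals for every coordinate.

v 3.156 -1.15 1.209
v 2.183 -0.619 2.081
v 2.502 0.031 -0.239
v 1.529 0.562 0.633
v 3.691 -0.562 1.447
v 2.718 -0.031 2.319
v 3.037 0.619 -0.001
v 2.064 1.15 0.871
v -0.811 0.698 -3.12
v 0.435 0.862 -2.32
v -1.379 2.04 -2.511
v -0.133 2.205 -1.711
v 0.053 1.775 -4.689
v 1.299 1.94 -3.889
v -0.515 3.118 -4.08
v 0.731 3.282 -3.28
f 2 4 1
f 5 2 1
f 1 4 3
f 3 5 1
f 2 8 4
f 6 2 5
f 6 8 2
f 4 8 3
f 7 5 3
f 3 8 7
f 7 6 5
f 8 6 7
f 10 12 9
f 13 10 9
f 9 12 11
f 11 13 9
f 10 16 12
f 14 10 13
f 14 16 10
f 12 16 11
f 15 13 11
f 11 16 15
f 15 14 13
f 16 14 15



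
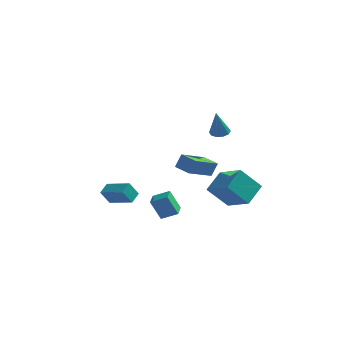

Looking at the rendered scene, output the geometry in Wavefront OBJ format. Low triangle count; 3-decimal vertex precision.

v -0.063 -1.988 -3.409
v -0.586 -2.216 -2.185
v -0.311 -1.022 -3.335
v -0.834 -1.249 -2.111
v 0.834 -1.791 -2.989
v 0.311 -2.018 -1.765
v 0.586 -0.824 -2.915
v 0.063 -1.052 -1.691
v 1.321 3.1 1.521
v 1.884 2.941 1.448
v 1.339 2.44 3.099
v 1.879 3.277 1.589
v 1.661 3.546 1.704
v 1.313 3.644 1.749
v 0.968 3.534 1.707
v 0.757 3.259 1.594
v 0.762 2.922 1.453
v 0.98 2.654 1.339
v 1.329 2.555 1.294
v 1.674 2.665 1.335
v 1.103 -2.876 0.832
v 1.367 -2.654 1.663
v 1.745 -1.323 0.215
v 2.009 -1.102 1.046
v 2.051 -3.338 0.654
v 2.315 -3.117 1.485
v 2.693 -1.786 0.037
v 2.957 -1.564 0.868
v -4.559 0.195 -2.897
v -4.48 0.92 -2.481
v -4.215 0.665 -3.783
v -4.136 1.39 -3.367
v -3.044 -0.19 -2.513
v -2.965 0.535 -2.097
v -2.7 0.28 -3.399
v -2.621 1.005 -2.983
v 1.697 0.128 -1.769
v 3.169 -0.691 -1.105
v 1.986 1.359 -0.889
v 3.457 0.54 -0.226
v 2.663 0.82 -3.054
v 4.134 0.001 -2.391
v 2.951 2.051 -2.175
v 4.423 1.232 -1.511
f 2 4 1
f 5 2 1
f 1 4 3
f 3 5 1
f 2 8 4
f 6 2 5
f 6 8 2
f 4 8 3
f 7 5 3
f 3 8 7
f 7 6 5
f 8 6 7
f 10 9 12
f 10 12 11
f 12 9 13
f 12 13 11
f 13 9 14
f 13 14 11
f 14 9 15
f 14 15 11
f 15 9 16
f 15 16 11
f 16 9 17
f 16 17 11
f 17 9 18
f 17 18 11
f 18 9 19
f 18 19 11
f 19 9 20
f 19 20 11
f 20 9 10
f 20 10 11
f 22 24 21
f 25 22 21
f 21 24 23
f 23 25 21
f 22 28 24
f 26 22 25
f 26 28 22
f 24 28 23
f 27 25 23
f 23 28 27
f 27 26 25
f 28 26 27
f 30 32 29
f 33 30 29
f 29 32 31
f 31 33 29
f 30 36 32
f 34 30 33
f 34 36 30
f 32 36 31
f 35 33 31
f 31 36 35
f 35 34 33
f 36 34 35
f 38 40 37
f 41 38 37
f 37 40 39
f 39 41 37
f 38 44 40
f 42 38 41
f 42 44 38
f 40 44 39
f 43 41 39
f 39 44 43
f 43 42 41
f 44 42 43



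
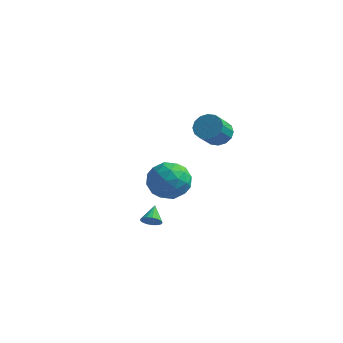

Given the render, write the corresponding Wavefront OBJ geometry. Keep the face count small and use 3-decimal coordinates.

v -2.557 3.652 -2.765
v -2.068 3.148 -3.775
v -4.332 2.892 -3.245
v -3.843 2.388 -4.255
v -3.535 1.961 -3.143
v -2.438 2.431 -2.846
v -3.962 3.609 -4.174
v -2.865 4.079 -3.877
v -2.936 3.121 -4.645
v -2.672 2.102 -4.009
v -3.728 3.938 -3.011
v -3.464 2.919 -2.375
v -2.156 3.467 -3.228
v -4.244 2.573 -3.792
v -4.063 2.322 -3.139
v -3.775 2.026 -3.732
v -2.374 3.045 -2.682
v -2.086 2.749 -3.276
v -2.949 2.051 -2.904
v -4.314 3.291 -3.744
v -4.026 2.995 -4.338
v -2.625 4.014 -3.288
v -2.337 3.718 -3.881
v -3.451 3.989 -4.116
v -2.379 3.155 -4.333
v -3.423 2.708 -4.615
v -3.493 3.426 -4.567
v -2.848 3.702 -4.393
v -2.224 2.556 -3.959
v -3.268 2.109 -4.241
v -3.087 1.858 -3.587
v -2.442 2.134 -3.413
v -2.735 2.54 -4.47
v -3.132 3.931 -2.779
v -4.176 3.484 -3.061
v -3.958 3.906 -3.607
v -3.313 4.182 -3.433
v -2.977 3.332 -2.405
v -4.021 2.885 -2.687
v -3.552 2.338 -2.627
v -2.907 2.614 -2.453
v -3.665 3.5 -2.55
v 0.313 0.948 1.922
v 0.869 0.538 1.581
v 0.723 -0.438 2.518
v 0.167 -0.028 2.858
v 1.058 0.766 1.848
v 0.912 -0.21 2.785
v 1.047 1.043 2.135
v 0.901 0.067 3.071
v 0.839 1.294 2.365
v 0.693 0.318 3.301
v 0.491 1.453 2.476
v 0.345 0.477 3.412
v 0.094 1.476 2.438
v -0.051 0.5 3.374
v -0.243 1.358 2.262
v -0.389 0.382 3.199
v -0.432 1.13 1.995
v -0.578 0.154 2.932
v -0.421 0.853 1.709
v -0.567 -0.123 2.645
v -0.213 0.602 1.479
v -0.359 -0.374 2.415
v 0.135 0.443 1.368
v -0.011 -0.533 2.304
v 0.531 0.42 1.406
v 0.386 -0.556 2.342
v -1.345 -3.11 -2.283
v -0.836 -2.968 -2.326
v -1.535 -2.27 -1.737
v -0.946 -2.861 -2.528
v -1.148 -2.811 -2.674
v -1.394 -2.83 -2.731
v -1.63 -2.913 -2.685
v -1.8 -3.041 -2.547
v -1.866 -3.185 -2.349
v -1.813 -3.312 -2.136
v -1.652 -3.392 -1.956
v -1.422 -3.408 -1.852
v -1.173 -3.356 -1.846
v -0.965 -3.247 -1.941
v -0.843 -3.107 -2.114
f 1 38 17
f 38 12 41
f 17 41 6
f 38 41 17
f 1 17 13
f 17 6 18
f 13 18 2
f 17 18 13
f 1 13 22
f 13 2 23
f 22 23 8
f 13 23 22
f 1 22 34
f 22 8 37
f 34 37 11
f 22 37 34
f 1 34 38
f 34 11 42
f 38 42 12
f 34 42 38
f 2 18 29
f 18 6 32
f 29 32 10
f 18 32 29
f 6 41 19
f 41 12 40
f 19 40 5
f 41 40 19
f 12 42 39
f 42 11 35
f 39 35 3
f 42 35 39
f 11 37 36
f 37 8 24
f 36 24 7
f 37 24 36
f 8 23 28
f 23 2 25
f 28 25 9
f 23 25 28
f 4 30 16
f 30 10 31
f 16 31 5
f 30 31 16
f 4 16 14
f 16 5 15
f 14 15 3
f 16 15 14
f 4 14 21
f 14 3 20
f 21 20 7
f 14 20 21
f 4 21 26
f 21 7 27
f 26 27 9
f 21 27 26
f 4 26 30
f 26 9 33
f 30 33 10
f 26 33 30
f 5 31 19
f 31 10 32
f 19 32 6
f 31 32 19
f 3 15 39
f 15 5 40
f 39 40 12
f 15 40 39
f 7 20 36
f 20 3 35
f 36 35 11
f 20 35 36
f 9 27 28
f 27 7 24
f 28 24 8
f 27 24 28
f 10 33 29
f 33 9 25
f 29 25 2
f 33 25 29
f 44 43 47
f 44 47 45
f 45 47 48
f 45 48 46
f 47 43 49
f 47 49 48
f 48 49 50
f 48 50 46
f 49 43 51
f 49 51 50
f 50 51 52
f 50 52 46
f 51 43 53
f 51 53 52
f 52 53 54
f 52 54 46
f 53 43 55
f 53 55 54
f 54 55 56
f 54 56 46
f 55 43 57
f 55 57 56
f 56 57 58
f 56 58 46
f 57 43 59
f 57 59 58
f 58 59 60
f 58 60 46
f 59 43 61
f 59 61 60
f 60 61 62
f 60 62 46
f 61 43 63
f 61 63 62
f 62 63 64
f 62 64 46
f 63 43 65
f 63 65 64
f 64 65 66
f 64 66 46
f 65 43 67
f 65 67 66
f 66 67 68
f 66 68 46
f 67 43 44
f 67 44 68
f 68 44 45
f 68 45 46
f 70 69 72
f 70 72 71
f 72 69 73
f 72 73 71
f 73 69 74
f 73 74 71
f 74 69 75
f 74 75 71
f 75 69 76
f 75 76 71
f 76 69 77
f 76 77 71
f 77 69 78
f 77 78 71
f 78 69 79
f 78 79 71
f 79 69 80
f 79 80 71
f 80 69 81
f 80 81 71
f 81 69 82
f 81 82 71
f 82 69 83
f 82 83 71
f 83 69 70
f 83 70 71



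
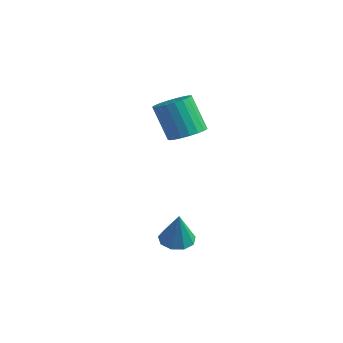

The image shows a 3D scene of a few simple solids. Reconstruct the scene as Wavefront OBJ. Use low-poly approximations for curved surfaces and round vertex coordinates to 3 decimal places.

v 3.496 -1.782 -2.863
v 4.3 -2.054 -3.131
v 4.004 -2.098 -1.017
v 4.306 -1.454 -3.03
v 3.933 -1.007 -2.851
v 3.355 -0.923 -2.677
v 2.843 -1.241 -2.59
v 2.637 -1.813 -2.631
v 2.832 -2.37 -2.78
v 3.338 -2.652 -2.968
v 3.917 -2.527 -3.106
v 1.326 0.872 2.439
v 2.009 1.508 2.825
v 1.057 1.365 4.747
v 0.374 0.728 4.361
v 1.708 1.771 2.695
v 0.756 1.627 4.617
v 1.341 1.878 2.521
v 0.389 1.735 4.444
v 0.972 1.812 2.333
v 0.019 1.668 4.256
v 0.664 1.582 2.164
v -0.289 1.439 4.086
v 0.47 1.23 2.041
v -0.483 1.087 3.963
v 0.424 0.816 1.988
v -0.528 0.673 3.91
v 0.535 0.412 2.012
v -0.418 0.269 3.935
v 0.782 0.087 2.111
v -0.171 -0.056 4.033
v 1.123 -0.102 2.266
v 0.171 -0.246 4.188
v 1.5 -0.123 2.451
v 0.547 -0.267 4.373
v 1.846 0.028 2.634
v 0.894 -0.115 4.556
v 2.103 0.325 2.783
v 1.15 0.182 4.705
v 2.225 0.717 2.873
v 1.273 0.573 4.795
v 2.192 1.135 2.888
v 1.239 0.992 4.81
f 2 1 4
f 2 4 3
f 4 1 5
f 4 5 3
f 5 1 6
f 5 6 3
f 6 1 7
f 6 7 3
f 7 1 8
f 7 8 3
f 8 1 9
f 8 9 3
f 9 1 10
f 9 10 3
f 10 1 11
f 10 11 3
f 11 1 2
f 11 2 3
f 13 12 16
f 13 16 14
f 14 16 17
f 14 17 15
f 16 12 18
f 16 18 17
f 17 18 19
f 17 19 15
f 18 12 20
f 18 20 19
f 19 20 21
f 19 21 15
f 20 12 22
f 20 22 21
f 21 22 23
f 21 23 15
f 22 12 24
f 22 24 23
f 23 24 25
f 23 25 15
f 24 12 26
f 24 26 25
f 25 26 27
f 25 27 15
f 26 12 28
f 26 28 27
f 27 28 29
f 27 29 15
f 28 12 30
f 28 30 29
f 29 30 31
f 29 31 15
f 30 12 32
f 30 32 31
f 31 32 33
f 31 33 15
f 32 12 34
f 32 34 33
f 33 34 35
f 33 35 15
f 34 12 36
f 34 36 35
f 35 36 37
f 35 37 15
f 36 12 38
f 36 38 37
f 37 38 39
f 37 39 15
f 38 12 40
f 38 40 39
f 39 40 41
f 39 41 15
f 40 12 42
f 40 42 41
f 41 42 43
f 41 43 15
f 42 12 13
f 42 13 43
f 43 13 14
f 43 14 15



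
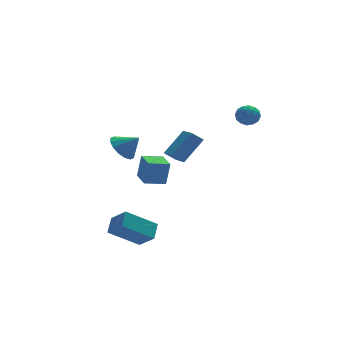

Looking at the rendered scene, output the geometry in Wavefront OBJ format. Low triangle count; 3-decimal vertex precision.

v -4.592 -3.703 -3.177
v -4.078 -4.609 -2.303
v -4.122 -2.887 -2.608
v -3.609 -3.794 -1.734
v -2.891 -3.866 -4.346
v -2.378 -4.773 -3.472
v -2.422 -3.051 -3.777
v -1.908 -3.957 -2.903
v -2.408 0.606 0.744
v -1.868 0.264 0.041
v -1.572 0.174 1.596
v -1.706 0.722 0.114
v -1.732 1.15 0.356
v -1.939 1.431 0.702
v -2.272 1.492 1.059
v -2.641 1.315 1.332
v -2.948 0.948 1.447
v -3.11 0.49 1.373
v -3.084 0.063 1.131
v -2.877 -0.219 0.785
v -2.544 -0.279 0.428
v -2.175 -0.103 0.156
v -1.442 -0.223 -1.758
v -1.163 -0.147 -0.306
v -1.393 1.164 -1.84
v -1.115 1.24 -0.388
v -0.205 -0.28 -1.992
v 0.073 -0.204 -0.54
v -0.157 1.107 -2.074
v 0.122 1.183 -0.622
v 3.116 -2.229 3.316
v 3.606 -1.694 3.319
v 3.874 -2.926 3.881
v 4.364 -2.391 3.884
v 3.764 -2.337 4.289
v 3.296 -1.906 3.94
v 4.184 -2.714 3.26
v 3.716 -2.283 2.911
v 4.266 -1.994 3.285
v 4.006 -1.76 3.921
v 3.474 -2.86 3.279
v 3.214 -2.626 3.915
v 3.295 -1.901 3.268
v 4.185 -2.719 3.932
v 3.833 -2.688 4.17
v 4.121 -2.373 4.172
v 3.112 -2.025 3.633
v 3.4 -1.71 3.635
v 3.493 -2.088 4.205
v 4.08 -2.91 3.565
v 4.368 -2.595 3.567
v 3.359 -2.247 3.028
v 3.647 -1.932 3.03
v 3.987 -2.532 2.995
v 3.97 -1.762 3.25
v 4.416 -2.171 3.582
v 4.31 -2.361 3.215
v 4.035 -2.108 3.01
v 3.818 -1.625 3.624
v 4.263 -2.034 3.956
v 3.911 -2.002 4.194
v 3.635 -1.749 3.988
v 4.206 -1.801 3.603
v 3.217 -2.586 3.244
v 3.662 -2.995 3.576
v 3.845 -2.871 3.212
v 3.569 -2.618 3.006
v 3.064 -2.449 3.618
v 3.51 -2.858 3.95
v 3.445 -2.512 4.19
v 3.17 -2.259 3.985
v 3.274 -2.819 3.597
v -0.435 -1.987 1.067
v 0.813 -1.587 2.387
v -0.29 -0.197 0.387
v 0.958 0.203 1.707
v 0.162 -2.223 0.573
v 1.41 -1.823 1.893
v 0.307 -0.433 -0.107
v 1.555 -0.033 1.213
f 2 4 1
f 5 2 1
f 1 4 3
f 3 5 1
f 2 8 4
f 6 2 5
f 6 8 2
f 4 8 3
f 7 5 3
f 3 8 7
f 7 6 5
f 8 6 7
f 10 9 12
f 10 12 11
f 12 9 13
f 12 13 11
f 13 9 14
f 13 14 11
f 14 9 15
f 14 15 11
f 15 9 16
f 15 16 11
f 16 9 17
f 16 17 11
f 17 9 18
f 17 18 11
f 18 9 19
f 18 19 11
f 19 9 20
f 19 20 11
f 20 9 21
f 20 21 11
f 21 9 22
f 21 22 11
f 22 9 10
f 22 10 11
f 24 26 23
f 27 24 23
f 23 26 25
f 25 27 23
f 24 30 26
f 28 24 27
f 28 30 24
f 26 30 25
f 29 27 25
f 25 30 29
f 29 28 27
f 30 28 29
f 31 68 47
f 68 42 71
f 47 71 36
f 68 71 47
f 31 47 43
f 47 36 48
f 43 48 32
f 47 48 43
f 31 43 52
f 43 32 53
f 52 53 38
f 43 53 52
f 31 52 64
f 52 38 67
f 64 67 41
f 52 67 64
f 31 64 68
f 64 41 72
f 68 72 42
f 64 72 68
f 32 48 59
f 48 36 62
f 59 62 40
f 48 62 59
f 36 71 49
f 71 42 70
f 49 70 35
f 71 70 49
f 42 72 69
f 72 41 65
f 69 65 33
f 72 65 69
f 41 67 66
f 67 38 54
f 66 54 37
f 67 54 66
f 38 53 58
f 53 32 55
f 58 55 39
f 53 55 58
f 34 60 46
f 60 40 61
f 46 61 35
f 60 61 46
f 34 46 44
f 46 35 45
f 44 45 33
f 46 45 44
f 34 44 51
f 44 33 50
f 51 50 37
f 44 50 51
f 34 51 56
f 51 37 57
f 56 57 39
f 51 57 56
f 34 56 60
f 56 39 63
f 60 63 40
f 56 63 60
f 35 61 49
f 61 40 62
f 49 62 36
f 61 62 49
f 33 45 69
f 45 35 70
f 69 70 42
f 45 70 69
f 37 50 66
f 50 33 65
f 66 65 41
f 50 65 66
f 39 57 58
f 57 37 54
f 58 54 38
f 57 54 58
f 40 63 59
f 63 39 55
f 59 55 32
f 63 55 59
f 74 76 73
f 77 74 73
f 73 76 75
f 75 77 73
f 74 80 76
f 78 74 77
f 78 80 74
f 76 80 75
f 79 77 75
f 75 80 79
f 79 78 77
f 80 78 79



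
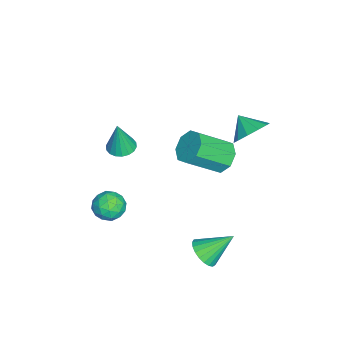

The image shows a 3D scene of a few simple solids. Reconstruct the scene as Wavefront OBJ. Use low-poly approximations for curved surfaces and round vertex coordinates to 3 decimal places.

v 0.349 3.475 1.715
v 0.711 3.057 1.005
v 1.453 1.608 2.234
v 1.091 2.025 2.945
v 1.14 3.517 1.288
v 1.882 2.067 2.517
v 1.105 3.951 1.821
v 1.847 2.502 3.05
v 0.627 4.107 2.292
v 1.37 2.657 3.521
v -0.013 3.892 2.426
v 0.729 2.443 3.655
v -0.442 3.433 2.143
v 0.3 1.983 3.372
v -0.407 2.998 1.61
v 0.335 1.549 2.839
v 0.07 2.843 1.139
v 0.813 1.393 2.368
v 2.605 3.03 -3.449
v 3.138 2.701 -2.889
v 2.215 4.33 -2.311
v 3.345 2.919 -3.067
v 3.424 3.156 -3.311
v 3.362 3.372 -3.578
v 3.169 3.528 -3.824
v 2.878 3.599 -4.004
v 2.54 3.571 -4.088
v 2.213 3.45 -4.062
v 1.955 3.256 -3.93
v 1.808 3.023 -3.714
v 1.8 2.792 -3.453
v 1.931 2.602 -3.19
v 2.178 2.486 -2.973
v 2.499 2.464 -2.838
v 2.839 2.54 -2.808
v -3.044 -1.937 -1.699
v -2.323 -1.748 -1.785
v -2.796 -2.063 0.119
v -2.473 -1.452 -1.744
v -2.736 -1.253 -1.694
v -3.06 -1.189 -1.645
v -3.381 -1.273 -1.607
v -3.635 -1.488 -1.587
v -3.772 -1.792 -1.59
v -3.765 -2.125 -1.614
v -3.615 -2.421 -1.655
v -3.352 -2.62 -1.705
v -3.029 -2.684 -1.754
v -2.708 -2.601 -1.792
v -2.454 -2.385 -1.811
v -2.316 -2.081 -1.809
v -3.408 4.313 0.048
v -2.554 3.771 0.182
v -3.992 3.567 0.752
v -2.577 4.212 0.631
v -2.917 4.692 0.858
v -3.445 5.027 0.776
v -3.958 5.09 0.416
v -4.262 4.855 -0.085
v -4.239 4.414 -0.534
v -3.899 3.934 -0.761
v -3.371 3.599 -0.679
v -2.858 3.537 -0.319
v 1.517 -1.282 -1.018
v 2.064 -0.654 -0.838
v 2.556 -2.186 -1.022
v 3.103 -1.558 -0.842
v 2.538 -1.81 -0.258
v 1.895 -1.251 -0.255
v 2.725 -1.589 -1.605
v 2.082 -1.03 -1.602
v 2.81 -0.844 -1.201
v 2.695 -0.981 -0.369
v 1.925 -1.859 -1.491
v 1.81 -1.996 -0.659
v 1.699 -0.888 -0.928
v 2.921 -1.952 -0.932
v 2.588 -2.1 -0.589
v 2.91 -1.731 -0.483
v 1.6 -1.239 -0.585
v 1.921 -0.87 -0.479
v 2.2 -1.55 -0.138
v 2.699 -1.97 -1.381
v 3.02 -1.601 -1.275
v 1.71 -1.109 -1.377
v 2.032 -0.74 -1.271
v 2.42 -1.29 -1.722
v 2.459 -0.631 -1.036
v 3.07 -1.163 -1.038
v 2.848 -1.181 -1.486
v 2.47 -0.852 -1.485
v 2.391 -0.711 -0.546
v 3.002 -1.243 -0.549
v 2.67 -1.391 -0.205
v 2.292 -1.062 -0.203
v 2.83 -0.823 -0.76
v 1.618 -1.597 -1.311
v 2.229 -2.129 -1.314
v 2.328 -1.778 -1.657
v 1.95 -1.449 -1.655
v 1.55 -1.677 -0.822
v 2.161 -2.209 -0.824
v 2.15 -1.988 -0.375
v 1.772 -1.659 -0.374
v 1.79 -2.017 -1.1
f 2 1 5
f 2 5 3
f 3 5 6
f 3 6 4
f 5 1 7
f 5 7 6
f 6 7 8
f 6 8 4
f 7 1 9
f 7 9 8
f 8 9 10
f 8 10 4
f 9 1 11
f 9 11 10
f 10 11 12
f 10 12 4
f 11 1 13
f 11 13 12
f 12 13 14
f 12 14 4
f 13 1 15
f 13 15 14
f 14 15 16
f 14 16 4
f 15 1 17
f 15 17 16
f 16 17 18
f 16 18 4
f 17 1 2
f 17 2 18
f 18 2 3
f 18 3 4
f 20 19 22
f 20 22 21
f 22 19 23
f 22 23 21
f 23 19 24
f 23 24 21
f 24 19 25
f 24 25 21
f 25 19 26
f 25 26 21
f 26 19 27
f 26 27 21
f 27 19 28
f 27 28 21
f 28 19 29
f 28 29 21
f 29 19 30
f 29 30 21
f 30 19 31
f 30 31 21
f 31 19 32
f 31 32 21
f 32 19 33
f 32 33 21
f 33 19 34
f 33 34 21
f 34 19 35
f 34 35 21
f 35 19 20
f 35 20 21
f 37 36 39
f 37 39 38
f 39 36 40
f 39 40 38
f 40 36 41
f 40 41 38
f 41 36 42
f 41 42 38
f 42 36 43
f 42 43 38
f 43 36 44
f 43 44 38
f 44 36 45
f 44 45 38
f 45 36 46
f 45 46 38
f 46 36 47
f 46 47 38
f 47 36 48
f 47 48 38
f 48 36 49
f 48 49 38
f 49 36 50
f 49 50 38
f 50 36 51
f 50 51 38
f 51 36 37
f 51 37 38
f 53 52 55
f 53 55 54
f 55 52 56
f 55 56 54
f 56 52 57
f 56 57 54
f 57 52 58
f 57 58 54
f 58 52 59
f 58 59 54
f 59 52 60
f 59 60 54
f 60 52 61
f 60 61 54
f 61 52 62
f 61 62 54
f 62 52 63
f 62 63 54
f 63 52 53
f 63 53 54
f 64 101 80
f 101 75 104
f 80 104 69
f 101 104 80
f 64 80 76
f 80 69 81
f 76 81 65
f 80 81 76
f 64 76 85
f 76 65 86
f 85 86 71
f 76 86 85
f 64 85 97
f 85 71 100
f 97 100 74
f 85 100 97
f 64 97 101
f 97 74 105
f 101 105 75
f 97 105 101
f 65 81 92
f 81 69 95
f 92 95 73
f 81 95 92
f 69 104 82
f 104 75 103
f 82 103 68
f 104 103 82
f 75 105 102
f 105 74 98
f 102 98 66
f 105 98 102
f 74 100 99
f 100 71 87
f 99 87 70
f 100 87 99
f 71 86 91
f 86 65 88
f 91 88 72
f 86 88 91
f 67 93 79
f 93 73 94
f 79 94 68
f 93 94 79
f 67 79 77
f 79 68 78
f 77 78 66
f 79 78 77
f 67 77 84
f 77 66 83
f 84 83 70
f 77 83 84
f 67 84 89
f 84 70 90
f 89 90 72
f 84 90 89
f 67 89 93
f 89 72 96
f 93 96 73
f 89 96 93
f 68 94 82
f 94 73 95
f 82 95 69
f 94 95 82
f 66 78 102
f 78 68 103
f 102 103 75
f 78 103 102
f 70 83 99
f 83 66 98
f 99 98 74
f 83 98 99
f 72 90 91
f 90 70 87
f 91 87 71
f 90 87 91
f 73 96 92
f 96 72 88
f 92 88 65
f 96 88 92



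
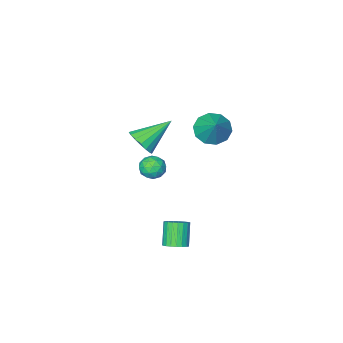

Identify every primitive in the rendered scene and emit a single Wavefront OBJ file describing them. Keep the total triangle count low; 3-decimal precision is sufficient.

v 1.993 -1.92 -1.66
v 2.621 -2.023 -1.962
v 2.199 -2.777 -0.938
v 2.827 -2.88 -1.24
v 2.71 -2.299 -0.86
v 2.583 -1.769 -1.306
v 2.237 -3.031 -1.594
v 2.11 -2.501 -2.04
v 2.772 -2.71 -1.921
v 3.064 -2.257 -1.467
v 1.756 -2.543 -1.433
v 2.048 -2.09 -0.979
v 2.289 -1.896 -1.874
v 2.531 -2.904 -1.026
v 2.463 -2.562 -0.802
v 2.832 -2.623 -0.98
v 2.267 -1.747 -1.489
v 2.636 -1.807 -1.666
v 2.688 -1.97 -1.018
v 2.184 -2.993 -1.234
v 2.553 -3.053 -1.411
v 1.988 -2.177 -1.92
v 2.357 -2.238 -2.098
v 2.132 -2.83 -1.882
v 2.747 -2.36 -2.028
v 2.868 -2.864 -1.604
v 2.521 -2.953 -1.812
v 2.446 -2.641 -2.074
v 2.919 -2.094 -1.761
v 3.04 -2.599 -1.337
v 2.971 -2.257 -1.113
v 2.896 -1.945 -1.376
v 3.007 -2.498 -1.737
v 1.78 -2.201 -1.563
v 1.901 -2.706 -1.139
v 1.924 -2.855 -1.524
v 1.849 -2.543 -1.787
v 1.952 -1.936 -1.296
v 2.073 -2.44 -0.872
v 2.374 -2.159 -0.826
v 2.299 -1.847 -1.088
v 1.813 -2.302 -1.163
v 3.929 1.8 -3.601
v 4.361 2.062 -3.259
v 3.883 1.462 -2.197
v 3.451 1.2 -2.539
v 4.173 2.232 -3.247
v 3.696 1.633 -2.185
v 3.944 2.328 -3.296
v 3.466 1.728 -2.234
v 3.711 2.332 -3.398
v 3.234 1.733 -2.336
v 3.517 2.245 -3.535
v 3.039 1.645 -2.473
v 3.393 2.08 -3.684
v 2.916 1.48 -2.621
v 3.362 1.867 -3.818
v 2.885 1.267 -2.755
v 3.429 1.642 -3.914
v 2.952 1.043 -2.852
v 3.583 1.445 -3.957
v 3.106 0.845 -2.895
v 3.796 1.309 -3.938
v 3.319 0.709 -2.876
v 4.032 1.258 -3.861
v 3.555 0.658 -2.798
v 4.25 1.3 -3.739
v 3.773 0.7 -2.676
v 4.413 1.429 -3.593
v 3.936 0.829 -2.53
v 4.492 1.622 -3.448
v 4.015 1.022 -2.386
v 4.473 1.846 -3.33
v 3.996 1.246 -2.268
v 4.604 -0.017 2.707
v 5.04 -0.131 3.356
v 3.116 0.257 3.753
v 5.065 0.242 3.295
v 4.984 0.555 3.098
v 4.817 0.737 2.812
v 4.601 0.746 2.502
v 4.386 0.58 2.239
v 4.22 0.278 2.083
v 4.143 -0.092 2.07
v 4.172 -0.445 2.203
v 4.299 -0.699 2.452
v 4.497 -0.798 2.759
v 4.719 -0.718 3.054
v 4.915 -0.477 3.27
v 0.695 0.034 2.082
v 1.428 -0.489 2.217
v 1.205 1.026 3.158
v 1.552 -0.116 1.814
v 1.349 0.314 1.514
v 0.897 0.637 1.431
v 0.367 0.73 1.596
v -0.037 0.557 1.947
v -0.162 0.184 2.349
v 0.041 -0.246 2.649
v 0.494 -0.569 2.733
v 1.024 -0.662 2.567
f 1 38 17
f 38 12 41
f 17 41 6
f 38 41 17
f 1 17 13
f 17 6 18
f 13 18 2
f 17 18 13
f 1 13 22
f 13 2 23
f 22 23 8
f 13 23 22
f 1 22 34
f 22 8 37
f 34 37 11
f 22 37 34
f 1 34 38
f 34 11 42
f 38 42 12
f 34 42 38
f 2 18 29
f 18 6 32
f 29 32 10
f 18 32 29
f 6 41 19
f 41 12 40
f 19 40 5
f 41 40 19
f 12 42 39
f 42 11 35
f 39 35 3
f 42 35 39
f 11 37 36
f 37 8 24
f 36 24 7
f 37 24 36
f 8 23 28
f 23 2 25
f 28 25 9
f 23 25 28
f 4 30 16
f 30 10 31
f 16 31 5
f 30 31 16
f 4 16 14
f 16 5 15
f 14 15 3
f 16 15 14
f 4 14 21
f 14 3 20
f 21 20 7
f 14 20 21
f 4 21 26
f 21 7 27
f 26 27 9
f 21 27 26
f 4 26 30
f 26 9 33
f 30 33 10
f 26 33 30
f 5 31 19
f 31 10 32
f 19 32 6
f 31 32 19
f 3 15 39
f 15 5 40
f 39 40 12
f 15 40 39
f 7 20 36
f 20 3 35
f 36 35 11
f 20 35 36
f 9 27 28
f 27 7 24
f 28 24 8
f 27 24 28
f 10 33 29
f 33 9 25
f 29 25 2
f 33 25 29
f 44 43 47
f 44 47 45
f 45 47 48
f 45 48 46
f 47 43 49
f 47 49 48
f 48 49 50
f 48 50 46
f 49 43 51
f 49 51 50
f 50 51 52
f 50 52 46
f 51 43 53
f 51 53 52
f 52 53 54
f 52 54 46
f 53 43 55
f 53 55 54
f 54 55 56
f 54 56 46
f 55 43 57
f 55 57 56
f 56 57 58
f 56 58 46
f 57 43 59
f 57 59 58
f 58 59 60
f 58 60 46
f 59 43 61
f 59 61 60
f 60 61 62
f 60 62 46
f 61 43 63
f 61 63 62
f 62 63 64
f 62 64 46
f 63 43 65
f 63 65 64
f 64 65 66
f 64 66 46
f 65 43 67
f 65 67 66
f 66 67 68
f 66 68 46
f 67 43 69
f 67 69 68
f 68 69 70
f 68 70 46
f 69 43 71
f 69 71 70
f 70 71 72
f 70 72 46
f 71 43 73
f 71 73 72
f 72 73 74
f 72 74 46
f 73 43 44
f 73 44 74
f 74 44 45
f 74 45 46
f 76 75 78
f 76 78 77
f 78 75 79
f 78 79 77
f 79 75 80
f 79 80 77
f 80 75 81
f 80 81 77
f 81 75 82
f 81 82 77
f 82 75 83
f 82 83 77
f 83 75 84
f 83 84 77
f 84 75 85
f 84 85 77
f 85 75 86
f 85 86 77
f 86 75 87
f 86 87 77
f 87 75 88
f 87 88 77
f 88 75 89
f 88 89 77
f 89 75 76
f 89 76 77
f 91 90 93
f 91 93 92
f 93 90 94
f 93 94 92
f 94 90 95
f 94 95 92
f 95 90 96
f 95 96 92
f 96 90 97
f 96 97 92
f 97 90 98
f 97 98 92
f 98 90 99
f 98 99 92
f 99 90 100
f 99 100 92
f 100 90 101
f 100 101 92
f 101 90 91
f 101 91 92



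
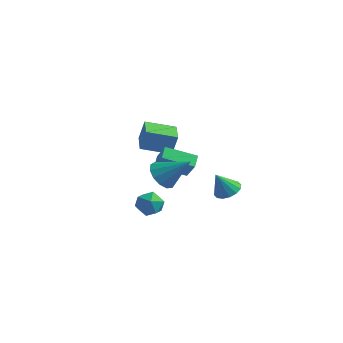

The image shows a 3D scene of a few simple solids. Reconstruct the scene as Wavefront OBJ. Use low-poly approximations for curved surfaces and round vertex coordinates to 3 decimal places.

v 1.252 -3.781 -0.158
v 1.756 -3.264 -0.92
v 2.828 -3.319 1.198
v 1.409 -2.867 -0.652
v 1.012 -2.761 -0.226
v 0.691 -2.979 0.221
v 0.548 -3.451 0.547
v 0.629 -4.028 0.65
v 0.907 -4.527 0.496
v 1.296 -4.788 0.134
v 1.67 -4.73 -0.32
v 1.912 -4.371 -0.723
v 1.944 -3.824 -0.947
v -1.09 -1.631 -4.528
v -0.118 -1.742 -4.545
v -1.182 -2.618 -3.295
v -0.21 -2.729 -3.312
v -0.6 -1.873 -3.043
v -0.543 -1.263 -3.806
v -0.757 -3.097 -4.034
v -0.7 -2.487 -4.797
v 0.087 -2.648 -4.24
v 0.184 -1.892 -3.627
v -1.484 -2.468 -4.213
v -1.387 -1.712 -3.6
v 3.844 -0.913 -1.972
v 4.394 -1.581 -2.063
v 3.376 -1.487 -0.588
v 4.631 -1.262 -1.851
v 4.658 -0.85 -1.671
v 4.466 -0.455 -1.572
v 4.108 -0.183 -1.58
v 3.679 -0.106 -1.693
v 3.294 -0.245 -1.881
v 3.057 -0.563 -2.093
v 3.03 -0.975 -2.273
v 3.222 -1.371 -2.372
v 3.58 -1.643 -2.364
v 4.009 -1.72 -2.251
v 0.559 -0.027 -2.231
v -1.061 -1.037 -1.485
v 0.272 0.762 -1.787
v -1.348 -0.248 -1.04
v 1.348 -0.412 -1.04
v -0.272 -1.422 -0.293
v 1.061 0.377 -0.595
v -0.559 -0.633 0.151
v -4.136 2.14 -2.336
v -3.851 2.39 -0.915
v -5.192 3.634 -2.387
v -4.907 3.884 -0.967
v -2.533 3.256 -2.853
v -2.248 3.506 -1.433
v -3.589 4.75 -2.905
v -3.304 5 -1.484
f 2 1 4
f 2 4 3
f 4 1 5
f 4 5 3
f 5 1 6
f 5 6 3
f 6 1 7
f 6 7 3
f 7 1 8
f 7 8 3
f 8 1 9
f 8 9 3
f 9 1 10
f 9 10 3
f 10 1 11
f 10 11 3
f 11 1 12
f 11 12 3
f 12 1 13
f 12 13 3
f 13 1 2
f 13 2 3
f 14 25 19
f 14 19 15
f 14 15 21
f 14 21 24
f 14 24 25
f 15 19 23
f 19 25 18
f 25 24 16
f 24 21 20
f 21 15 22
f 17 23 18
f 17 18 16
f 17 16 20
f 17 20 22
f 17 22 23
f 18 23 19
f 16 18 25
f 20 16 24
f 22 20 21
f 23 22 15
f 27 26 29
f 27 29 28
f 29 26 30
f 29 30 28
f 30 26 31
f 30 31 28
f 31 26 32
f 31 32 28
f 32 26 33
f 32 33 28
f 33 26 34
f 33 34 28
f 34 26 35
f 34 35 28
f 35 26 36
f 35 36 28
f 36 26 37
f 36 37 28
f 37 26 38
f 37 38 28
f 38 26 39
f 38 39 28
f 39 26 27
f 39 27 28
f 41 43 40
f 44 41 40
f 40 43 42
f 42 44 40
f 41 47 43
f 45 41 44
f 45 47 41
f 43 47 42
f 46 44 42
f 42 47 46
f 46 45 44
f 47 45 46
f 49 51 48
f 52 49 48
f 48 51 50
f 50 52 48
f 49 55 51
f 53 49 52
f 53 55 49
f 51 55 50
f 54 52 50
f 50 55 54
f 54 53 52
f 55 53 54



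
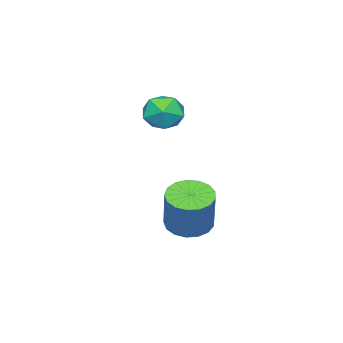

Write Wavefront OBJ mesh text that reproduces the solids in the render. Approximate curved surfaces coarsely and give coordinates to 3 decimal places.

v -2.945 0.061 -1.161
v -2.339 -0.305 -1.295
v -1.81 0.074 0.067
v -2.415 0.439 0.201
v -2.271 0.013 -1.41
v -1.741 0.391 -0.047
v -2.357 0.341 -1.468
v -1.827 0.72 -0.105
v -2.578 0.606 -1.455
v -2.048 0.984 -0.093
v -2.883 0.745 -1.376
v -2.353 1.124 -0.013
v -3.202 0.728 -1.247
v -2.672 1.106 0.116
v -3.462 0.558 -1.098
v -2.932 0.936 0.264
v -3.604 0.274 -0.964
v -3.074 0.652 0.398
v -3.595 -0.059 -0.875
v -3.065 0.319 0.487
v -3.437 -0.365 -0.852
v -2.907 0.014 0.511
v -3.166 -0.572 -0.899
v -2.636 -0.194 0.463
v -2.845 -0.635 -1.007
v -2.315 -0.257 0.356
v -2.546 -0.539 -1.15
v -2.017 -0.16 0.213
v -3.657 -0.561 2.645
v -3.22 -0.942 2.209
v -4.04 -1.558 3.131
v -3.603 -1.939 2.695
v -3.321 -1.527 3.221
v -3.084 -0.911 2.921
v -4.176 -1.589 2.419
v -3.939 -0.973 2.119
v -3.541 -1.577 2.069
v -3.012 -1.539 2.565
v -4.248 -0.961 2.775
v -3.719 -0.923 3.271
f 2 1 5
f 2 5 3
f 3 5 6
f 3 6 4
f 5 1 7
f 5 7 6
f 6 7 8
f 6 8 4
f 7 1 9
f 7 9 8
f 8 9 10
f 8 10 4
f 9 1 11
f 9 11 10
f 10 11 12
f 10 12 4
f 11 1 13
f 11 13 12
f 12 13 14
f 12 14 4
f 13 1 15
f 13 15 14
f 14 15 16
f 14 16 4
f 15 1 17
f 15 17 16
f 16 17 18
f 16 18 4
f 17 1 19
f 17 19 18
f 18 19 20
f 18 20 4
f 19 1 21
f 19 21 20
f 20 21 22
f 20 22 4
f 21 1 23
f 21 23 22
f 22 23 24
f 22 24 4
f 23 1 25
f 23 25 24
f 24 25 26
f 24 26 4
f 25 1 27
f 25 27 26
f 26 27 28
f 26 28 4
f 27 1 2
f 27 2 28
f 28 2 3
f 28 3 4
f 29 40 34
f 29 34 30
f 29 30 36
f 29 36 39
f 29 39 40
f 30 34 38
f 34 40 33
f 40 39 31
f 39 36 35
f 36 30 37
f 32 38 33
f 32 33 31
f 32 31 35
f 32 35 37
f 32 37 38
f 33 38 34
f 31 33 40
f 35 31 39
f 37 35 36
f 38 37 30



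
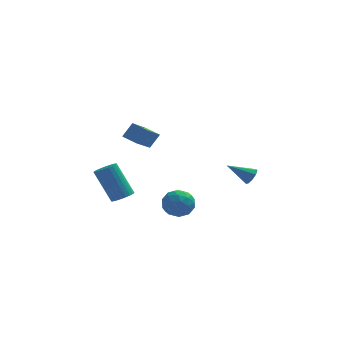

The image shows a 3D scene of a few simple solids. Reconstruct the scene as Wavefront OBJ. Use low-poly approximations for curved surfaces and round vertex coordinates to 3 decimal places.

v 4.141 1.787 -1.384
v 4.422 1.73 -0.926
v 2.899 1.813 -0.616
v 4.381 2.088 -1.005
v 4.228 2.306 -1.261
v 4.033 2.281 -1.574
v 3.89 2.025 -1.798
v 3.863 1.658 -1.828
v 3.967 1.351 -1.65
v 4.152 1.248 -1.348
v 4.332 1.398 -1.062
v -2.262 -0.034 -1.946
v -1.693 0.017 -1.68
v -2.568 0.565 0.091
v -3.138 0.514 -0.174
v -1.726 0.245 -1.767
v -2.601 0.792 0.004
v -1.841 0.43 -1.881
v -2.716 0.978 -0.11
v -2.02 0.544 -2.004
v -2.895 1.092 -0.233
v -2.235 0.571 -2.119
v -3.11 1.119 -0.348
v -2.455 0.506 -2.208
v -3.33 1.053 -0.437
v -2.646 0.358 -2.256
v -3.521 0.906 -0.485
v -2.778 0.151 -2.257
v -3.653 0.698 -0.486
v -2.832 -0.085 -2.211
v -3.707 0.463 -0.44
v -2.799 -0.312 -2.124
v -3.674 0.235 -0.353
v -2.684 -0.498 -2.01
v -3.559 0.05 -0.239
v -2.505 -0.612 -1.887
v -3.38 -0.064 -0.116
v -2.29 -0.639 -1.772
v -3.165 -0.091 -0.001
v -2.07 -0.573 -1.683
v -2.945 -0.026 0.088
v -1.879 -0.426 -1.635
v -2.754 0.122 0.136
v -1.747 -0.218 -1.634
v -2.622 0.329 0.137
v 0.616 -2.358 -0.54
v 1.1 -3.052 -0.376
v -0.16 -3.108 -1.424
v 0.324 -3.802 -1.26
v -0.197 -3.486 -0.65
v 0.283 -3.023 -0.104
v 0.657 -3.137 -1.696
v 1.137 -2.674 -1.15
v 1.126 -3.534 -1.091
v 0.598 -3.75 -0.444
v 0.342 -2.41 -1.356
v -0.186 -2.626 -0.709
v 0.927 -2.639 -0.381
v 0.013 -3.521 -1.419
v -0.293 -3.335 -1.061
v -0.008 -3.743 -0.964
v 0.446 -2.622 -0.22
v 0.731 -3.03 -0.124
v -0.032 -3.285 -0.285
v 0.209 -3.13 -1.676
v 0.494 -3.538 -1.58
v 0.948 -2.417 -0.836
v 1.233 -2.825 -0.739
v 0.972 -2.875 -1.515
v 1.226 -3.331 -0.705
v 0.769 -3.771 -1.224
v 0.965 -3.381 -1.48
v 1.247 -3.108 -1.159
v 0.916 -3.457 -0.324
v 0.459 -3.898 -0.844
v 0.153 -3.712 -0.485
v 0.435 -3.44 -0.164
v 0.93 -3.74 -0.744
v 0.481 -2.262 -0.956
v 0.024 -2.703 -1.476
v 0.505 -2.72 -1.636
v 0.787 -2.448 -1.315
v 0.171 -2.389 -0.576
v -0.286 -2.829 -1.095
v -0.307 -3.052 -0.641
v -0.025 -2.779 -0.32
v 0.01 -2.42 -1.056
v -1.534 -0.998 2.182
v -2.234 -0.591 2.472
v -0.932 0.814 1.089
v -1.633 1.221 1.378
v -1.047 -0.701 2.942
v -1.748 -0.294 3.231
v -0.446 1.111 1.848
v -1.146 1.518 2.138
f 2 1 4
f 2 4 3
f 4 1 5
f 4 5 3
f 5 1 6
f 5 6 3
f 6 1 7
f 6 7 3
f 7 1 8
f 7 8 3
f 8 1 9
f 8 9 3
f 9 1 10
f 9 10 3
f 10 1 11
f 10 11 3
f 11 1 2
f 11 2 3
f 13 12 16
f 13 16 14
f 14 16 17
f 14 17 15
f 16 12 18
f 16 18 17
f 17 18 19
f 17 19 15
f 18 12 20
f 18 20 19
f 19 20 21
f 19 21 15
f 20 12 22
f 20 22 21
f 21 22 23
f 21 23 15
f 22 12 24
f 22 24 23
f 23 24 25
f 23 25 15
f 24 12 26
f 24 26 25
f 25 26 27
f 25 27 15
f 26 12 28
f 26 28 27
f 27 28 29
f 27 29 15
f 28 12 30
f 28 30 29
f 29 30 31
f 29 31 15
f 30 12 32
f 30 32 31
f 31 32 33
f 31 33 15
f 32 12 34
f 32 34 33
f 33 34 35
f 33 35 15
f 34 12 36
f 34 36 35
f 35 36 37
f 35 37 15
f 36 12 38
f 36 38 37
f 37 38 39
f 37 39 15
f 38 12 40
f 38 40 39
f 39 40 41
f 39 41 15
f 40 12 42
f 40 42 41
f 41 42 43
f 41 43 15
f 42 12 44
f 42 44 43
f 43 44 45
f 43 45 15
f 44 12 13
f 44 13 45
f 45 13 14
f 45 14 15
f 46 83 62
f 83 57 86
f 62 86 51
f 83 86 62
f 46 62 58
f 62 51 63
f 58 63 47
f 62 63 58
f 46 58 67
f 58 47 68
f 67 68 53
f 58 68 67
f 46 67 79
f 67 53 82
f 79 82 56
f 67 82 79
f 46 79 83
f 79 56 87
f 83 87 57
f 79 87 83
f 47 63 74
f 63 51 77
f 74 77 55
f 63 77 74
f 51 86 64
f 86 57 85
f 64 85 50
f 86 85 64
f 57 87 84
f 87 56 80
f 84 80 48
f 87 80 84
f 56 82 81
f 82 53 69
f 81 69 52
f 82 69 81
f 53 68 73
f 68 47 70
f 73 70 54
f 68 70 73
f 49 75 61
f 75 55 76
f 61 76 50
f 75 76 61
f 49 61 59
f 61 50 60
f 59 60 48
f 61 60 59
f 49 59 66
f 59 48 65
f 66 65 52
f 59 65 66
f 49 66 71
f 66 52 72
f 71 72 54
f 66 72 71
f 49 71 75
f 71 54 78
f 75 78 55
f 71 78 75
f 50 76 64
f 76 55 77
f 64 77 51
f 76 77 64
f 48 60 84
f 60 50 85
f 84 85 57
f 60 85 84
f 52 65 81
f 65 48 80
f 81 80 56
f 65 80 81
f 54 72 73
f 72 52 69
f 73 69 53
f 72 69 73
f 55 78 74
f 78 54 70
f 74 70 47
f 78 70 74
f 89 91 88
f 92 89 88
f 88 91 90
f 90 92 88
f 89 95 91
f 93 89 92
f 93 95 89
f 91 95 90
f 94 92 90
f 90 95 94
f 94 93 92
f 95 93 94

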